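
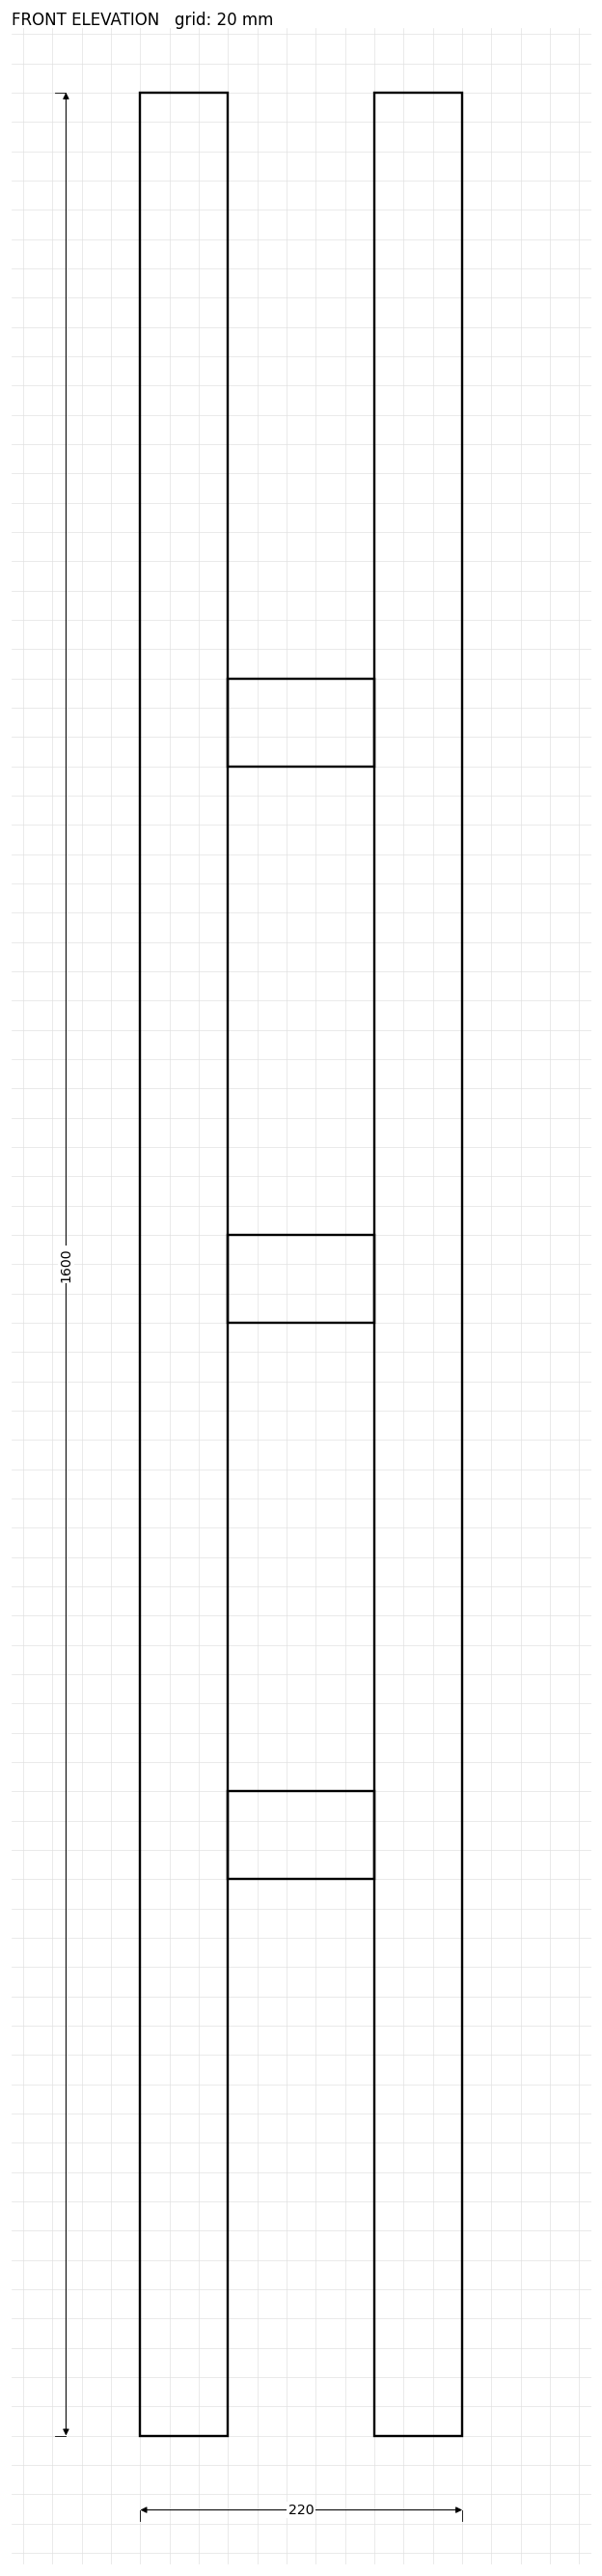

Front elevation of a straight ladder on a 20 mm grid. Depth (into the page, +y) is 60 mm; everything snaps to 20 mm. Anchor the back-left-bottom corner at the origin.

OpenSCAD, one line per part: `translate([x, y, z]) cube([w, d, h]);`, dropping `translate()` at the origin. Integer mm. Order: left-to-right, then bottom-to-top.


cube([60, 60, 1600]);
translate([60, 0, 380]) cube([100, 60, 60]);
translate([60, 0, 760]) cube([100, 60, 60]);
translate([60, 0, 1140]) cube([100, 60, 60]);
translate([160, 0, 0]) cube([60, 60, 1600]);


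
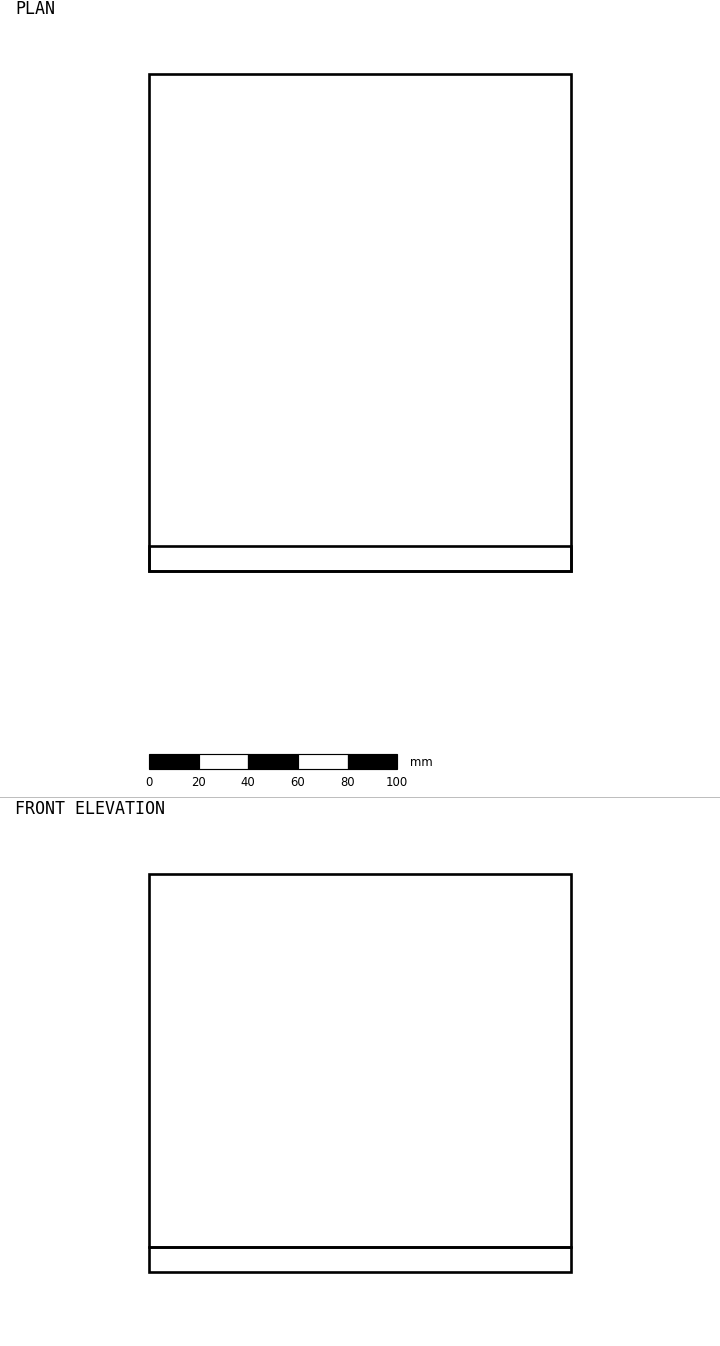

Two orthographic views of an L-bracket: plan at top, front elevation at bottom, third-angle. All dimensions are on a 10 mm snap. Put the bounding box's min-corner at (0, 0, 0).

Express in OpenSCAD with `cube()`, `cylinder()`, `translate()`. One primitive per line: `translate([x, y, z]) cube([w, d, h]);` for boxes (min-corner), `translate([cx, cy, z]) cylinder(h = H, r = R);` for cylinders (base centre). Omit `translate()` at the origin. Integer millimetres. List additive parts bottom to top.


cube([170, 200, 10]);
translate([0, 0, 10]) cube([170, 10, 150]);


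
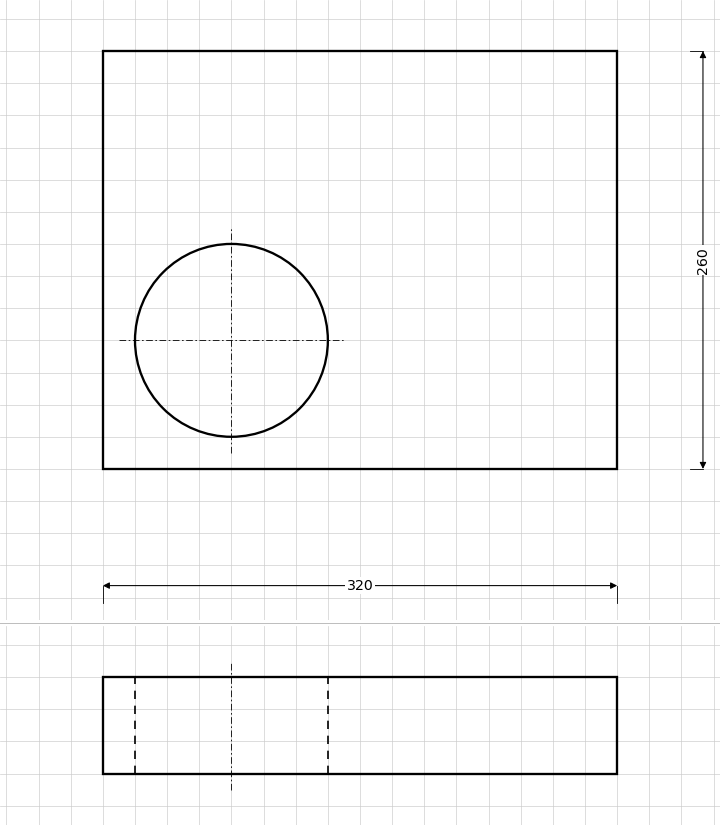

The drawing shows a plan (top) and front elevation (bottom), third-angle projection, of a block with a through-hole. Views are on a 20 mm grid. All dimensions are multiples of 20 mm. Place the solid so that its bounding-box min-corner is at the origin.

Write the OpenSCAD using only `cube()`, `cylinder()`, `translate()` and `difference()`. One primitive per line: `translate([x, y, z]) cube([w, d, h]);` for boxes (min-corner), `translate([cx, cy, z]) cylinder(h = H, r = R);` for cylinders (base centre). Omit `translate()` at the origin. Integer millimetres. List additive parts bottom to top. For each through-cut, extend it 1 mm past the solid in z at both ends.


difference() {
  cube([320, 260, 60]);
  translate([80, 80, -1]) cylinder(h = 62, r = 60);
}


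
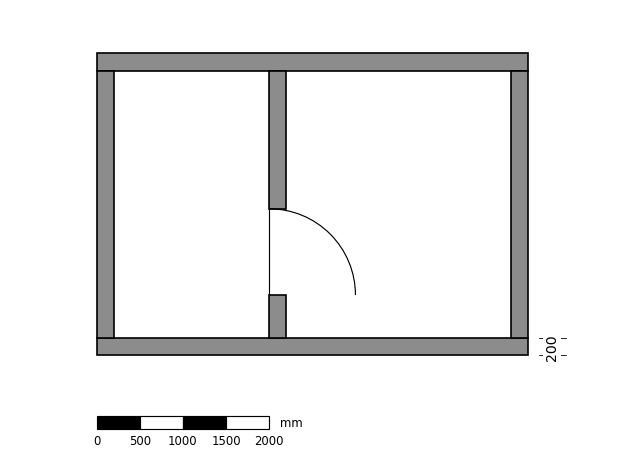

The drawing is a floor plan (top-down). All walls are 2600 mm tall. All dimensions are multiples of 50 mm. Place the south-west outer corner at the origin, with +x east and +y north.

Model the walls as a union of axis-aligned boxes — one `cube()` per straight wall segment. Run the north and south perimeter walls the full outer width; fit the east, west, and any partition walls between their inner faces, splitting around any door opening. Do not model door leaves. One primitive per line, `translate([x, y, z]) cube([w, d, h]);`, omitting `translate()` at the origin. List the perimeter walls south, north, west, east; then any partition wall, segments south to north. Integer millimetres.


cube([5000, 200, 2600]);
translate([0, 3300, 0]) cube([5000, 200, 2600]);
translate([0, 200, 0]) cube([200, 3100, 2600]);
translate([4800, 200, 0]) cube([200, 3100, 2600]);
translate([2000, 200, 0]) cube([200, 500, 2600]);
translate([2000, 1700, 0]) cube([200, 1600, 2600]);


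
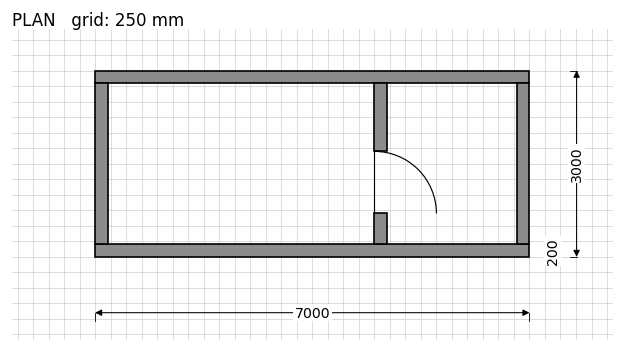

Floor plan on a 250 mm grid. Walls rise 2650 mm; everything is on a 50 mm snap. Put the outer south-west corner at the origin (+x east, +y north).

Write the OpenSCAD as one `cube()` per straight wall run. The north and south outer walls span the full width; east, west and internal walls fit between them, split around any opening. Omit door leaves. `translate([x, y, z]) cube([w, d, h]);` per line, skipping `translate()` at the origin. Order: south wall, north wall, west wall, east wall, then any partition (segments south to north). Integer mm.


cube([7000, 200, 2650]);
translate([0, 2800, 0]) cube([7000, 200, 2650]);
translate([0, 200, 0]) cube([200, 2600, 2650]);
translate([6800, 200, 0]) cube([200, 2600, 2650]);
translate([4500, 200, 0]) cube([200, 500, 2650]);
translate([4500, 1700, 0]) cube([200, 1100, 2650]);


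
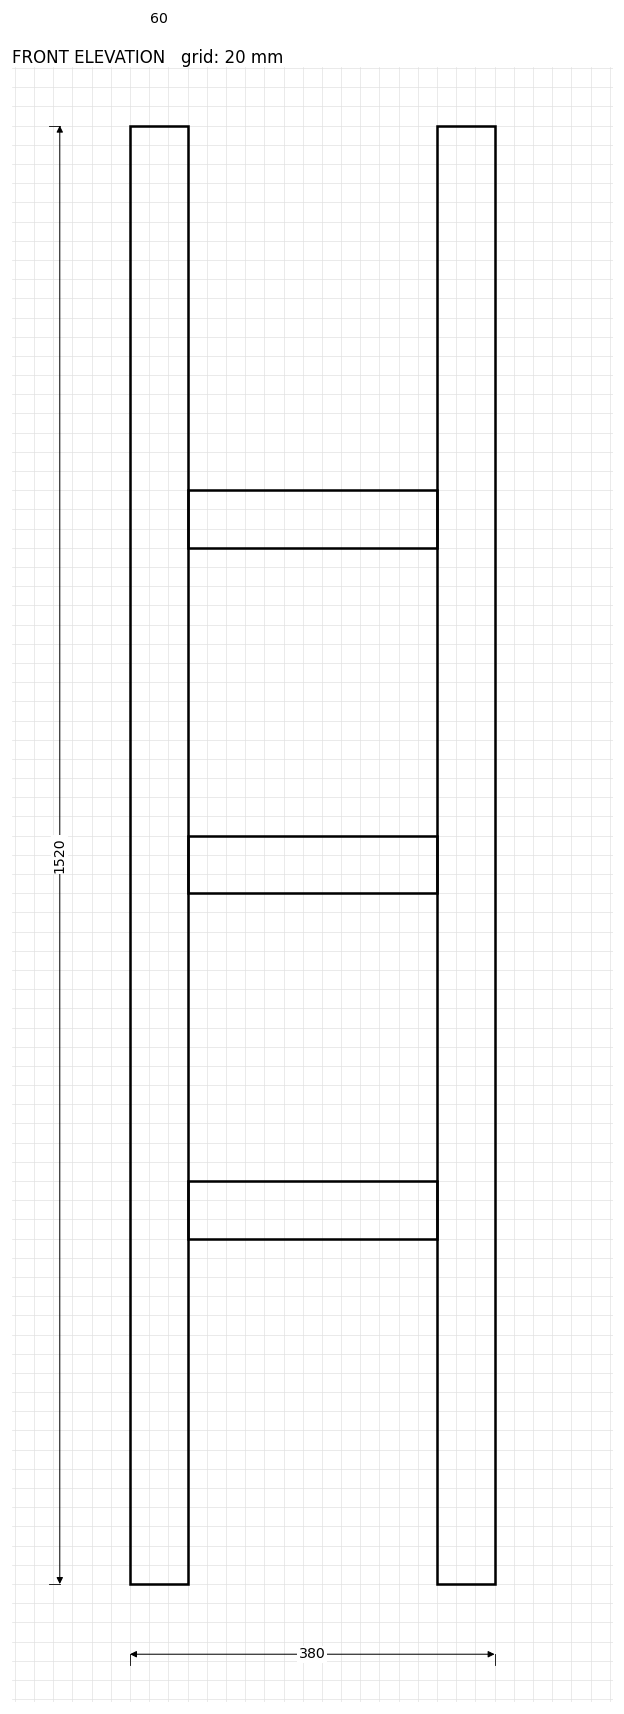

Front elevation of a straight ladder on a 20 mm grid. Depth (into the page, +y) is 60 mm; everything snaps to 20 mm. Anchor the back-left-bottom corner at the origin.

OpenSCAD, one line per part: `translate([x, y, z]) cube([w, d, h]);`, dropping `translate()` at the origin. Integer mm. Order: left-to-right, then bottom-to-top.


cube([60, 60, 1520]);
translate([60, 0, 360]) cube([260, 60, 60]);
translate([60, 0, 720]) cube([260, 60, 60]);
translate([60, 0, 1080]) cube([260, 60, 60]);
translate([320, 0, 0]) cube([60, 60, 1520]);


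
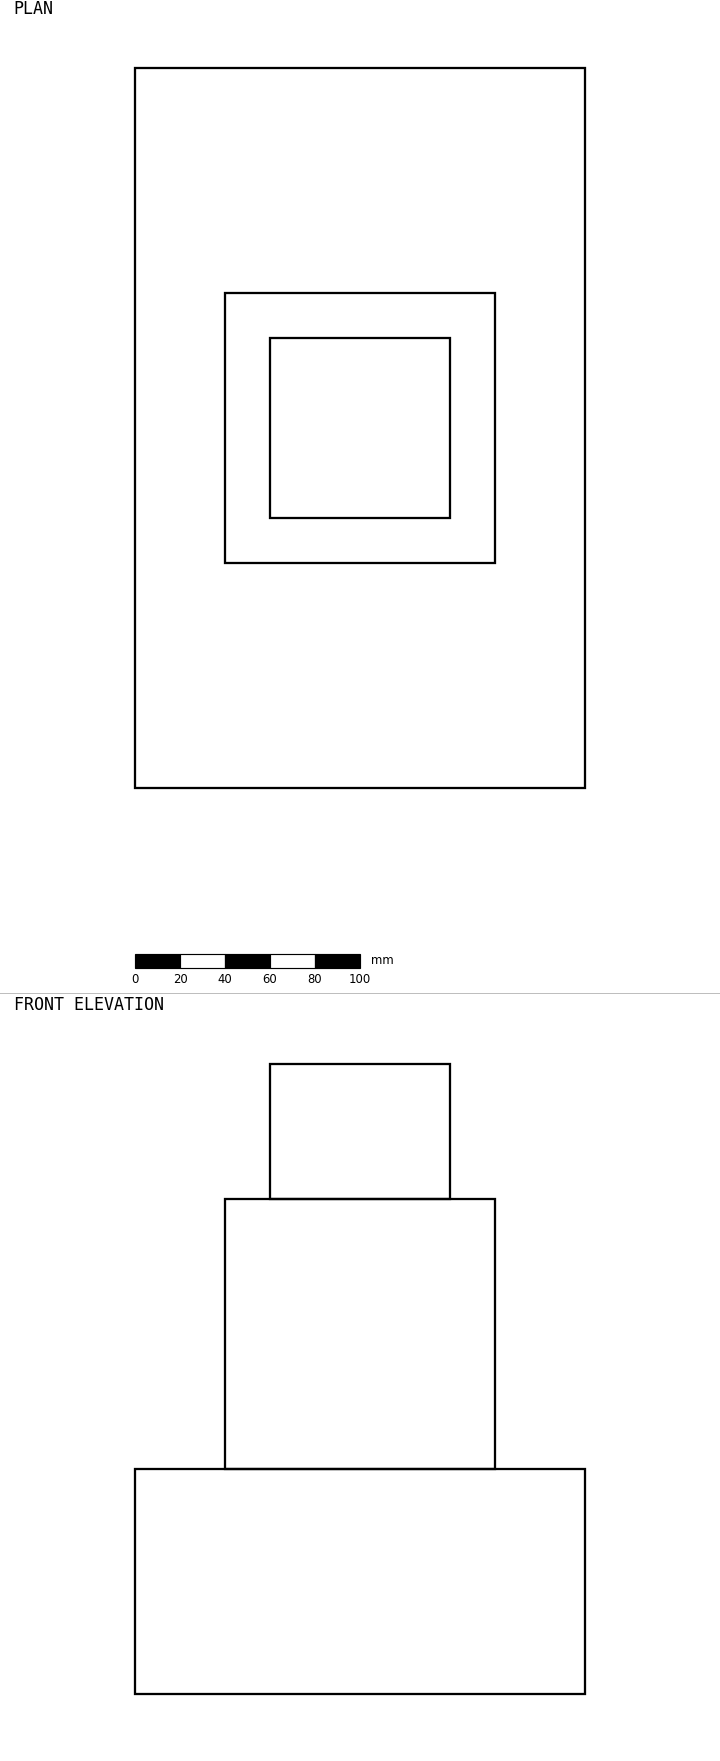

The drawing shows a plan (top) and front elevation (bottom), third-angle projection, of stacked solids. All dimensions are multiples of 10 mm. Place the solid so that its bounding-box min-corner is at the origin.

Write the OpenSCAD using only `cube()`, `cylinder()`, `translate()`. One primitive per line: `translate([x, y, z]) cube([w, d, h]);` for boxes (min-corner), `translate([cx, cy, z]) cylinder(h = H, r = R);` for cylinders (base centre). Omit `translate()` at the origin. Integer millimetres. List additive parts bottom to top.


cube([200, 320, 100]);
translate([40, 100, 100]) cube([120, 120, 120]);
translate([60, 120, 220]) cube([80, 80, 60]);


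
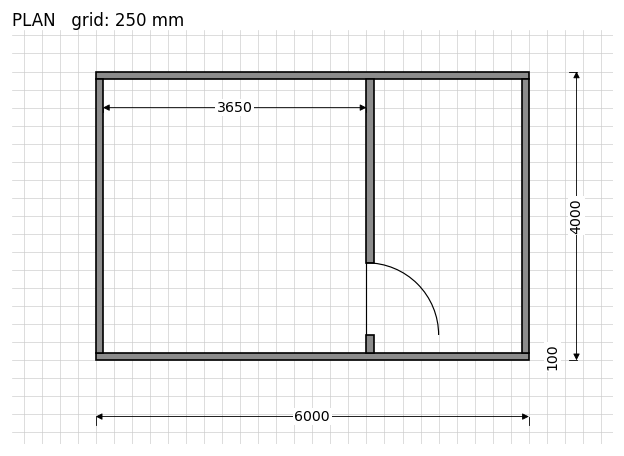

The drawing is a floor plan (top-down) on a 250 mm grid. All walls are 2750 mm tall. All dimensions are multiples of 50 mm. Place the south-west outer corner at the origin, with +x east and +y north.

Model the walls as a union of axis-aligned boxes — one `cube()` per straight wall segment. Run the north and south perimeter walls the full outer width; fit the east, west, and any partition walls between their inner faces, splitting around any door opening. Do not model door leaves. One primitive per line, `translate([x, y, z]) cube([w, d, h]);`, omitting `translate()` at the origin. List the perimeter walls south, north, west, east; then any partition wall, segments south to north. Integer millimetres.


cube([6000, 100, 2750]);
translate([0, 3900, 0]) cube([6000, 100, 2750]);
translate([0, 100, 0]) cube([100, 3800, 2750]);
translate([5900, 100, 0]) cube([100, 3800, 2750]);
translate([3750, 100, 0]) cube([100, 250, 2750]);
translate([3750, 1350, 0]) cube([100, 2550, 2750]);


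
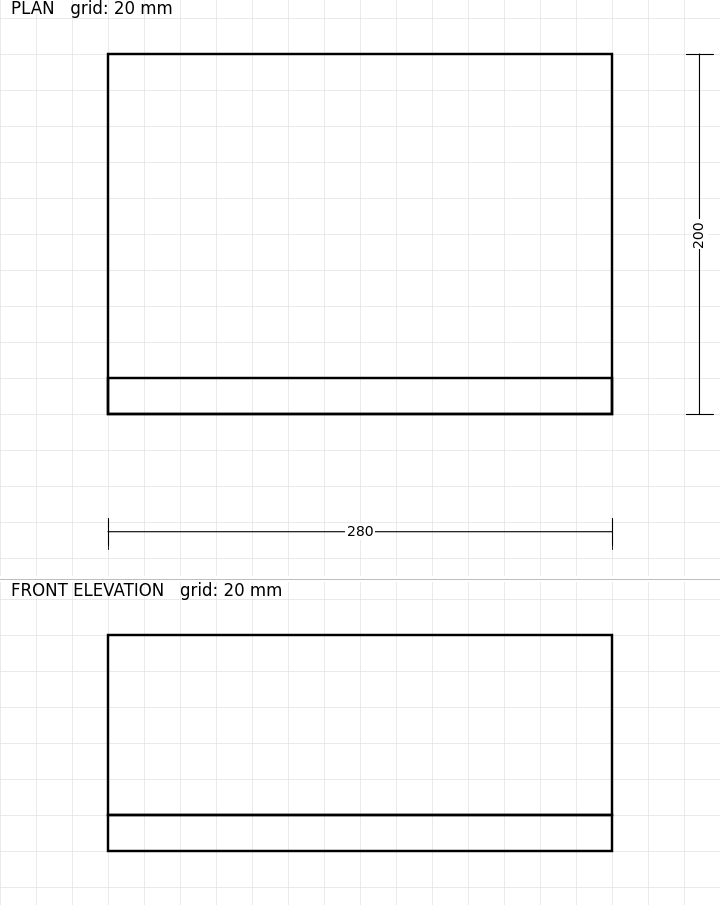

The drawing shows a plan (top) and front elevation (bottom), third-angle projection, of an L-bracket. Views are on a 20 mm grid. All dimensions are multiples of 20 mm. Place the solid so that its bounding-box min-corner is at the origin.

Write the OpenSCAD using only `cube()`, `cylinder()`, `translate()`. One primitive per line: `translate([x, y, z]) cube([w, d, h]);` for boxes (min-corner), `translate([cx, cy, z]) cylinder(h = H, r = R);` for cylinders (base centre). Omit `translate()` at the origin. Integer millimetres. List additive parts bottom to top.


cube([280, 200, 20]);
translate([0, 0, 20]) cube([280, 20, 100]);


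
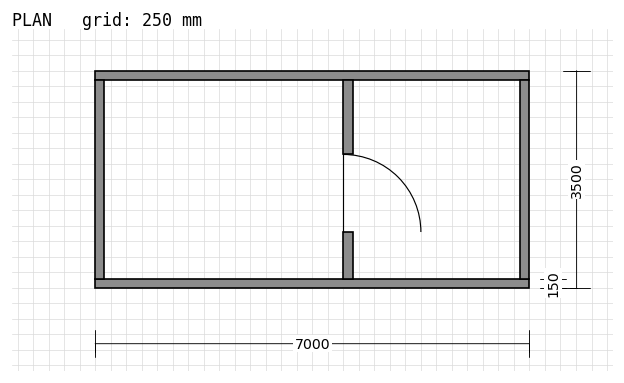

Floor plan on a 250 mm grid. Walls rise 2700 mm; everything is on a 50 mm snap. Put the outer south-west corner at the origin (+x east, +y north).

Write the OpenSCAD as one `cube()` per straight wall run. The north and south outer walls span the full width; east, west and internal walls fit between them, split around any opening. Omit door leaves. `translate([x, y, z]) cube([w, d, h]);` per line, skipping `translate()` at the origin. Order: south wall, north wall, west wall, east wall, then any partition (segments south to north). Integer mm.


cube([7000, 150, 2700]);
translate([0, 3350, 0]) cube([7000, 150, 2700]);
translate([0, 150, 0]) cube([150, 3200, 2700]);
translate([6850, 150, 0]) cube([150, 3200, 2700]);
translate([4000, 150, 0]) cube([150, 750, 2700]);
translate([4000, 2150, 0]) cube([150, 1200, 2700]);


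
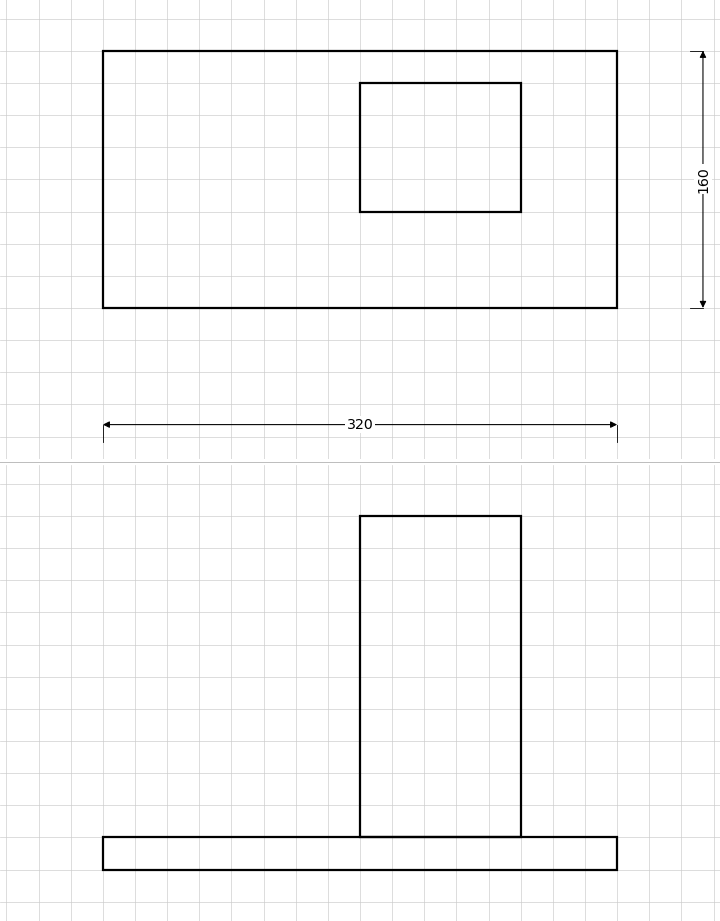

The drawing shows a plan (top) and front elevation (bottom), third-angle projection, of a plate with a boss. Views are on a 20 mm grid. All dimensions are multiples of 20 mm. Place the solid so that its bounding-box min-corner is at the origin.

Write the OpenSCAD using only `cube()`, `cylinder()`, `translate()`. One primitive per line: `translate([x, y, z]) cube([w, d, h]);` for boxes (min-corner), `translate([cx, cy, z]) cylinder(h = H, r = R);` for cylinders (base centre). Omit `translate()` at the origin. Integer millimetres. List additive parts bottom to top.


cube([320, 160, 20]);
translate([160, 60, 20]) cube([100, 80, 200]);


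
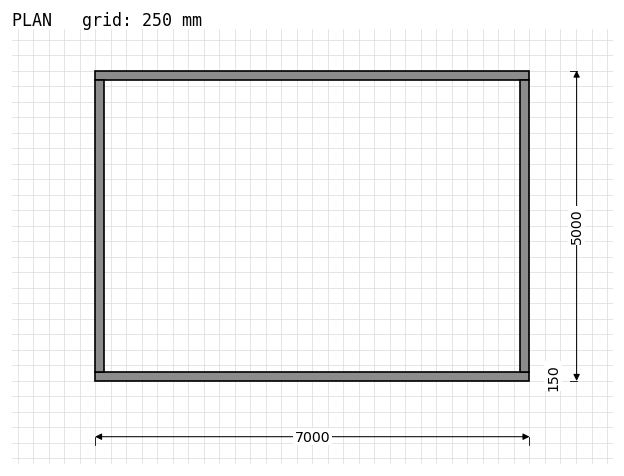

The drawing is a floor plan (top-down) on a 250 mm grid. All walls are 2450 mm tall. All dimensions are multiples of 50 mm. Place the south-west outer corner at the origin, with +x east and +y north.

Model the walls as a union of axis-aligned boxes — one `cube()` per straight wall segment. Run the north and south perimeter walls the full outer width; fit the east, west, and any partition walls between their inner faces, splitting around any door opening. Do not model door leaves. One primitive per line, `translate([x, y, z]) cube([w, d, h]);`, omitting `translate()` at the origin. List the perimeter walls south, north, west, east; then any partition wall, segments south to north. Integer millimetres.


cube([7000, 150, 2450]);
translate([0, 4850, 0]) cube([7000, 150, 2450]);
translate([0, 150, 0]) cube([150, 4700, 2450]);
translate([6850, 150, 0]) cube([150, 4700, 2450]);


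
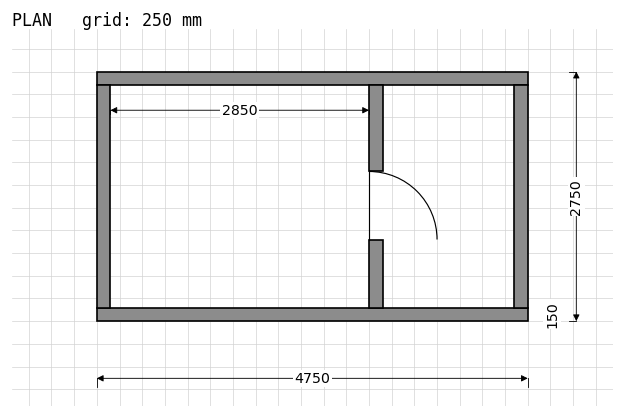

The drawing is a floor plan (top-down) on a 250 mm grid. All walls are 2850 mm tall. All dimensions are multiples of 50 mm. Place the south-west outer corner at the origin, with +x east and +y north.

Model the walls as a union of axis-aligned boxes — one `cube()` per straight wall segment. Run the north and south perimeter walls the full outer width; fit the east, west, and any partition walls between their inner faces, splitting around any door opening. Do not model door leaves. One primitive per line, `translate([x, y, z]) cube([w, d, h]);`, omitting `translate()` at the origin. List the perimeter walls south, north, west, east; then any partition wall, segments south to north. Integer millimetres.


cube([4750, 150, 2850]);
translate([0, 2600, 0]) cube([4750, 150, 2850]);
translate([0, 150, 0]) cube([150, 2450, 2850]);
translate([4600, 150, 0]) cube([150, 2450, 2850]);
translate([3000, 150, 0]) cube([150, 750, 2850]);
translate([3000, 1650, 0]) cube([150, 950, 2850]);


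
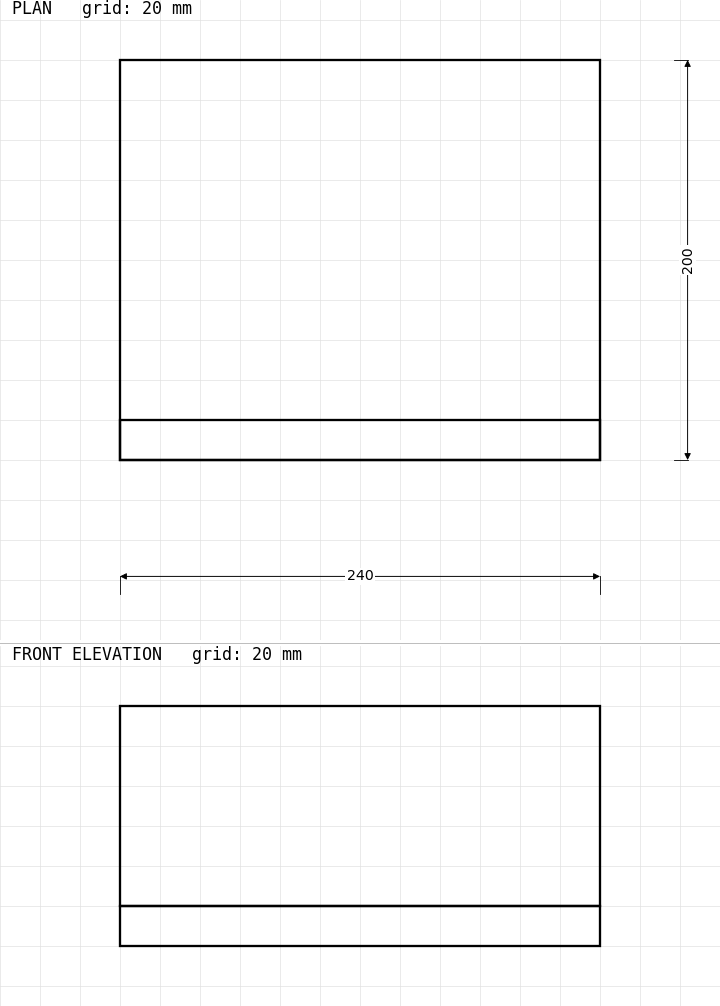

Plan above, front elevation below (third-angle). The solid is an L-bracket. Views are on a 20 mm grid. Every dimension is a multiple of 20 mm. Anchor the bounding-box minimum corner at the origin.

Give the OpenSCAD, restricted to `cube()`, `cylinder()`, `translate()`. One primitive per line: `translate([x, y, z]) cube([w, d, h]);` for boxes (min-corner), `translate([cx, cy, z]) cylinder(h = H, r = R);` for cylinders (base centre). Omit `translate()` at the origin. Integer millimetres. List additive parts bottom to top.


cube([240, 200, 20]);
translate([0, 0, 20]) cube([240, 20, 100]);


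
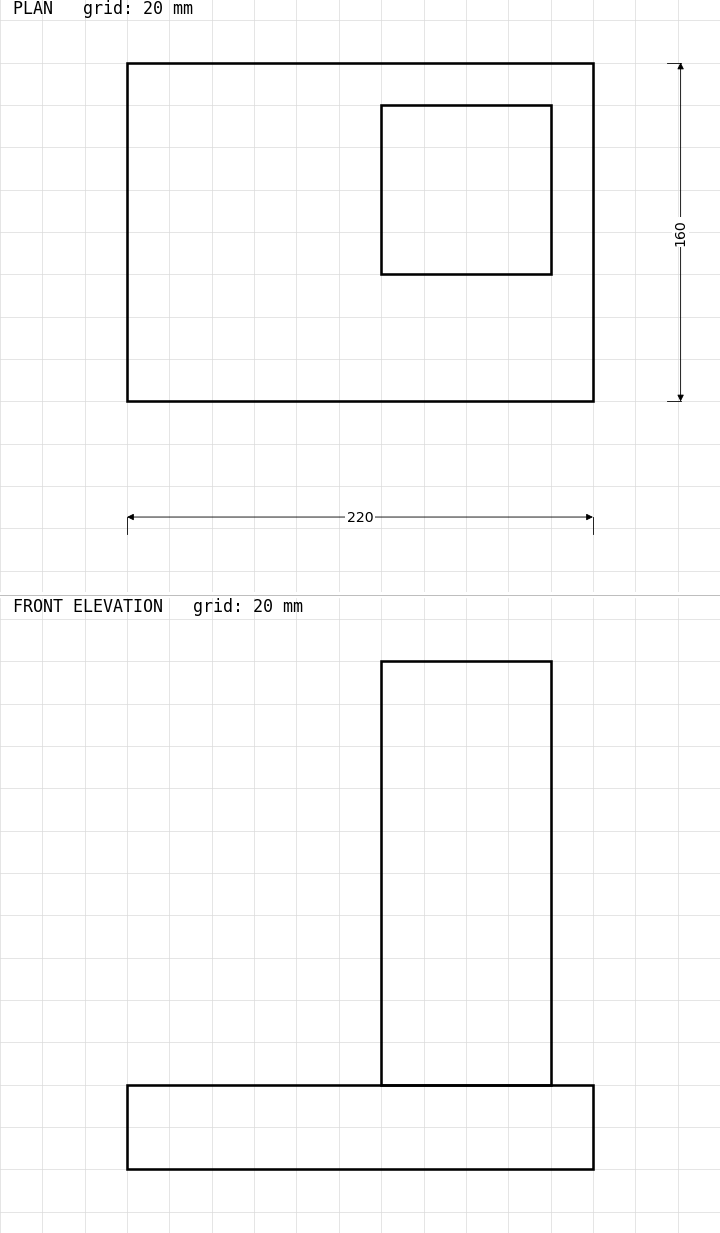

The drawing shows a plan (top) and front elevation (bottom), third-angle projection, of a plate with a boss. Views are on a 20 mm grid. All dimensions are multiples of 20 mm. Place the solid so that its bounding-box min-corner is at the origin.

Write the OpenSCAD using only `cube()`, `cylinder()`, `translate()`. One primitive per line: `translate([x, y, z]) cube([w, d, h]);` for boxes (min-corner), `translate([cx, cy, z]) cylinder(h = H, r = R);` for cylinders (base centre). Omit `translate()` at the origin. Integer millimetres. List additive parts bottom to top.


cube([220, 160, 40]);
translate([120, 60, 40]) cube([80, 80, 200]);


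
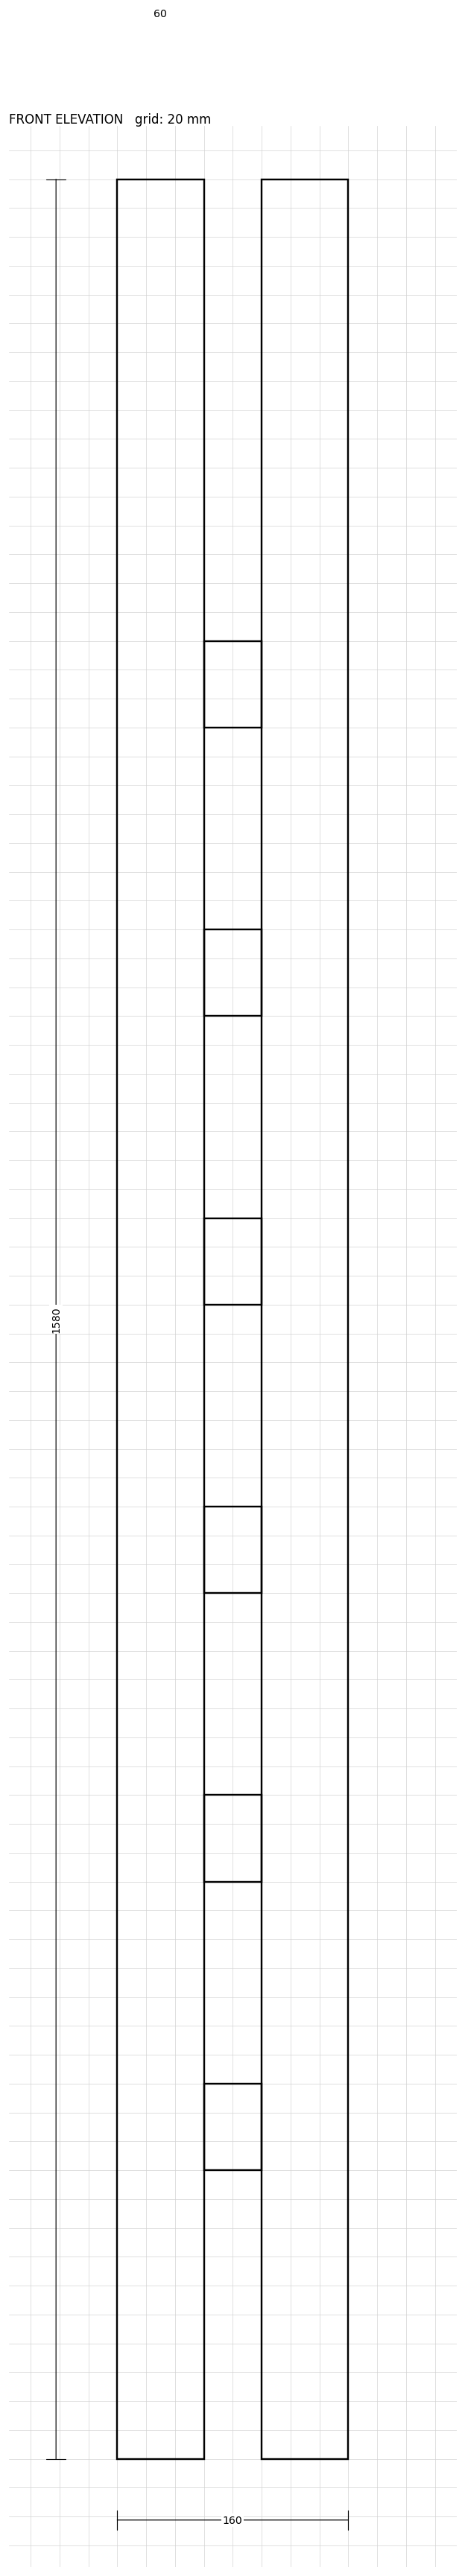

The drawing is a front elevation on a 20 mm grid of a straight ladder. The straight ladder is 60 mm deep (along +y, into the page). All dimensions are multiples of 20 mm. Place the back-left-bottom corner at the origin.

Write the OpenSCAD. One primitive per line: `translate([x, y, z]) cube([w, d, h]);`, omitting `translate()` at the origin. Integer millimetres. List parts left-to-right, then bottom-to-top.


cube([60, 60, 1580]);
translate([60, 0, 200]) cube([40, 60, 60]);
translate([60, 0, 400]) cube([40, 60, 60]);
translate([60, 0, 600]) cube([40, 60, 60]);
translate([60, 0, 800]) cube([40, 60, 60]);
translate([60, 0, 1000]) cube([40, 60, 60]);
translate([60, 0, 1200]) cube([40, 60, 60]);
translate([100, 0, 0]) cube([60, 60, 1580]);


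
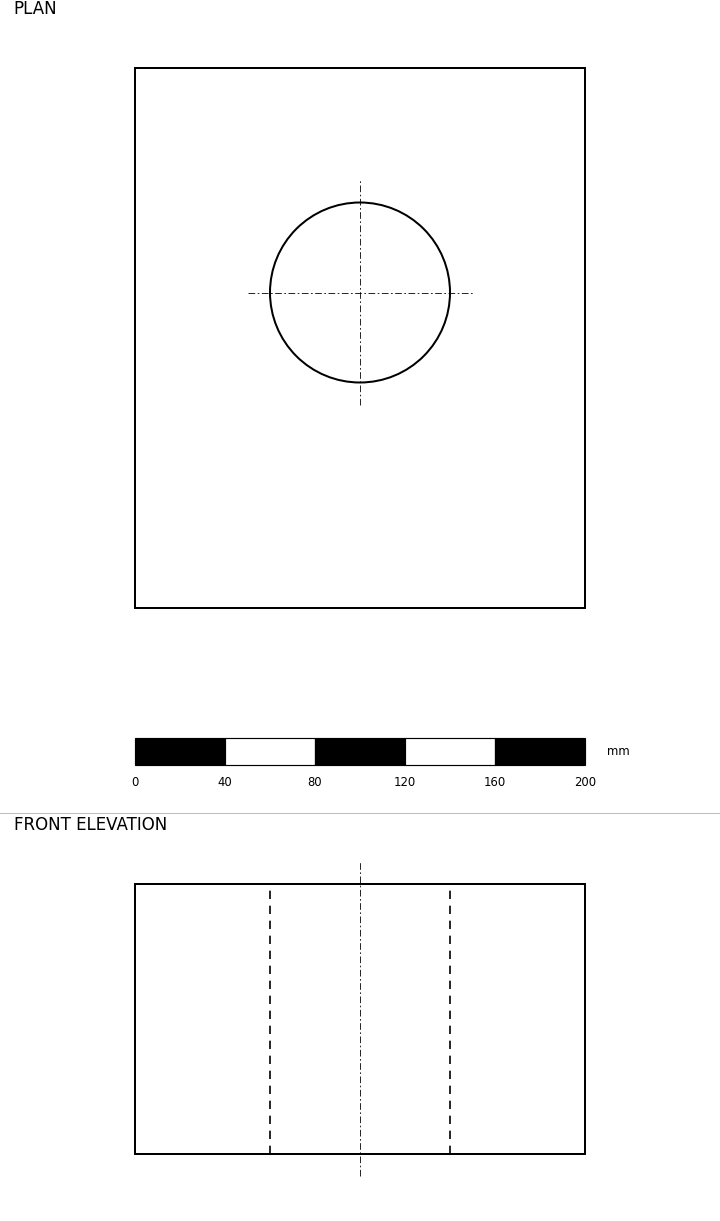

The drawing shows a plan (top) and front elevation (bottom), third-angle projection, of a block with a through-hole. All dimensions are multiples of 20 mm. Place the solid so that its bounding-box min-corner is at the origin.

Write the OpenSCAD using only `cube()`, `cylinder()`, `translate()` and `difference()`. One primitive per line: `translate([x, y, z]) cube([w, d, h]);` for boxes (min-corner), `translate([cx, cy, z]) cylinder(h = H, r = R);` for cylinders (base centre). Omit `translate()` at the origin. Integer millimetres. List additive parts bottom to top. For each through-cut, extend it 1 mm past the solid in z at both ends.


difference() {
  cube([200, 240, 120]);
  translate([100, 140, -1]) cylinder(h = 122, r = 40);
}


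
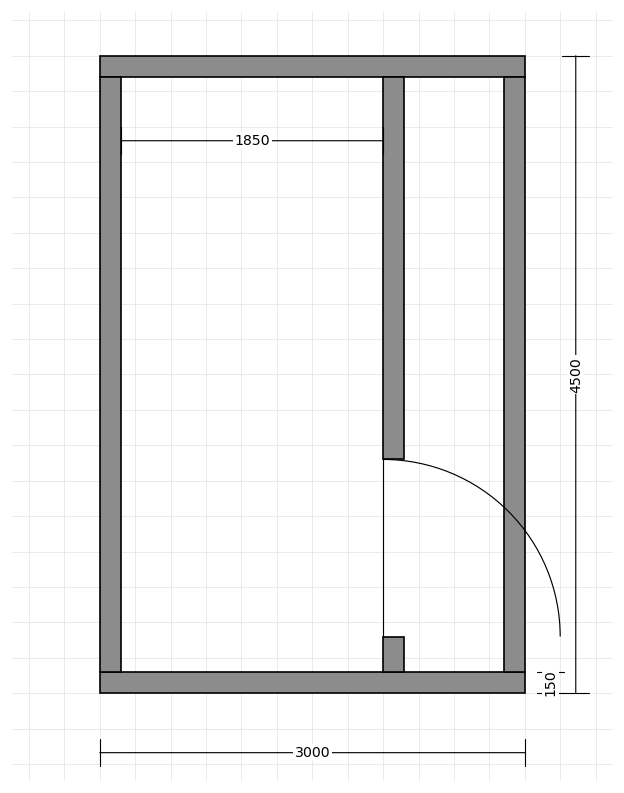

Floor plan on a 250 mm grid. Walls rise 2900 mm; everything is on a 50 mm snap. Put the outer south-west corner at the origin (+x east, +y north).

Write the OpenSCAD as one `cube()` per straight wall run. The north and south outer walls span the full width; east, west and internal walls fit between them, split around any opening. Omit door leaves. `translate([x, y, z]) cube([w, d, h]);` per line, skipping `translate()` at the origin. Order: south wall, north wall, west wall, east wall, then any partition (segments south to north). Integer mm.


cube([3000, 150, 2900]);
translate([0, 4350, 0]) cube([3000, 150, 2900]);
translate([0, 150, 0]) cube([150, 4200, 2900]);
translate([2850, 150, 0]) cube([150, 4200, 2900]);
translate([2000, 150, 0]) cube([150, 250, 2900]);
translate([2000, 1650, 0]) cube([150, 2700, 2900]);


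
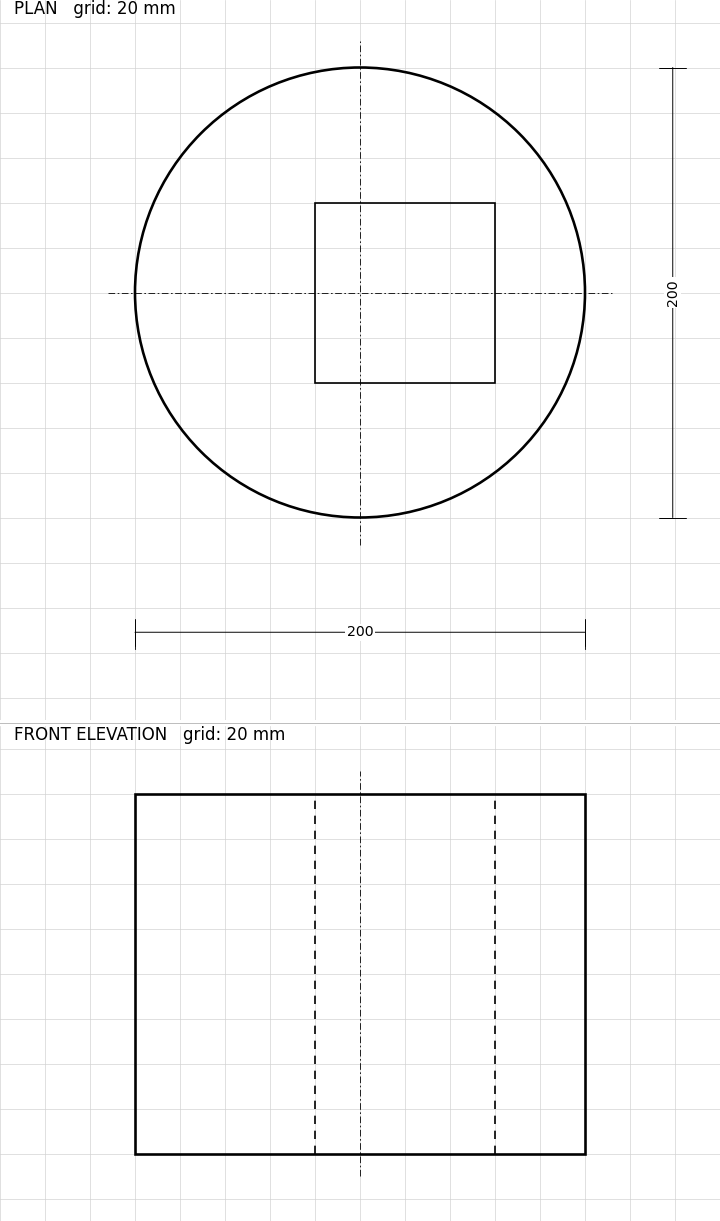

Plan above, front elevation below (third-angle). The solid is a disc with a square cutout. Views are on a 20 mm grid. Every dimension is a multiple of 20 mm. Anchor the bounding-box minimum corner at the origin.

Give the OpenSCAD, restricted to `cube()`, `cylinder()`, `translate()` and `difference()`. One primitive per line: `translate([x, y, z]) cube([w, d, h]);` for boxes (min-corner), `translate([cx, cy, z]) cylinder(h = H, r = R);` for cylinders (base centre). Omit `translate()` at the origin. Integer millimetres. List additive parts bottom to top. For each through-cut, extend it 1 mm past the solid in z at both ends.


difference() {
  translate([100, 100, 0]) cylinder(h = 160, r = 100);
  translate([80, 60, -1]) cube([80, 80, 162]);
}


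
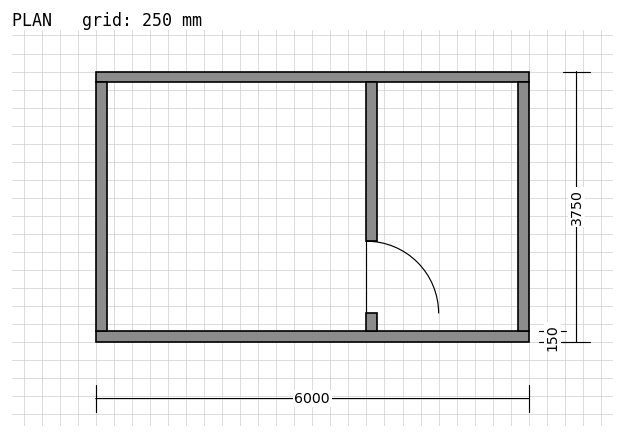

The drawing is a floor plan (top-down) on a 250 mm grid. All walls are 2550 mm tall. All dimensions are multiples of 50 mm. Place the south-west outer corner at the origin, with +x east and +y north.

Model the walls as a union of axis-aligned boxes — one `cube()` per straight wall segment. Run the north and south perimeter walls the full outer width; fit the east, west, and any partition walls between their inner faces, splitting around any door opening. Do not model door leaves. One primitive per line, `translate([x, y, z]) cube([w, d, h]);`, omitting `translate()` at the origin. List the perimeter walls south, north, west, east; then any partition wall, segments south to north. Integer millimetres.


cube([6000, 150, 2550]);
translate([0, 3600, 0]) cube([6000, 150, 2550]);
translate([0, 150, 0]) cube([150, 3450, 2550]);
translate([5850, 150, 0]) cube([150, 3450, 2550]);
translate([3750, 150, 0]) cube([150, 250, 2550]);
translate([3750, 1400, 0]) cube([150, 2200, 2550]);


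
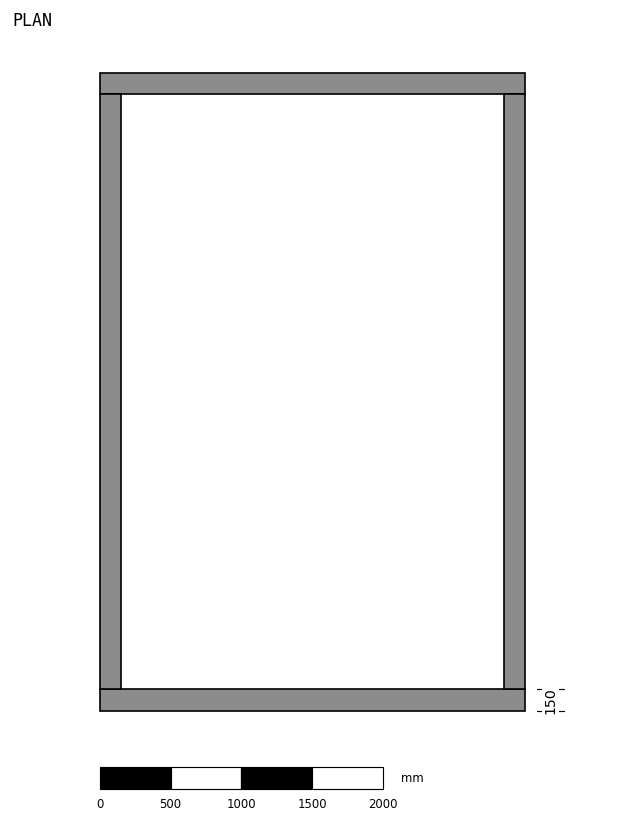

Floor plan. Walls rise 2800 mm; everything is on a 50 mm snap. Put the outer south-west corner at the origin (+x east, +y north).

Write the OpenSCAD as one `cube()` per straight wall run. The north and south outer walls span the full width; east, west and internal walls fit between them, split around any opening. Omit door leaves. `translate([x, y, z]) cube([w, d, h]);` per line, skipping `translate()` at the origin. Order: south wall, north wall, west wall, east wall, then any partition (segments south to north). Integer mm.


cube([3000, 150, 2800]);
translate([0, 4350, 0]) cube([3000, 150, 2800]);
translate([0, 150, 0]) cube([150, 4200, 2800]);
translate([2850, 150, 0]) cube([150, 4200, 2800]);


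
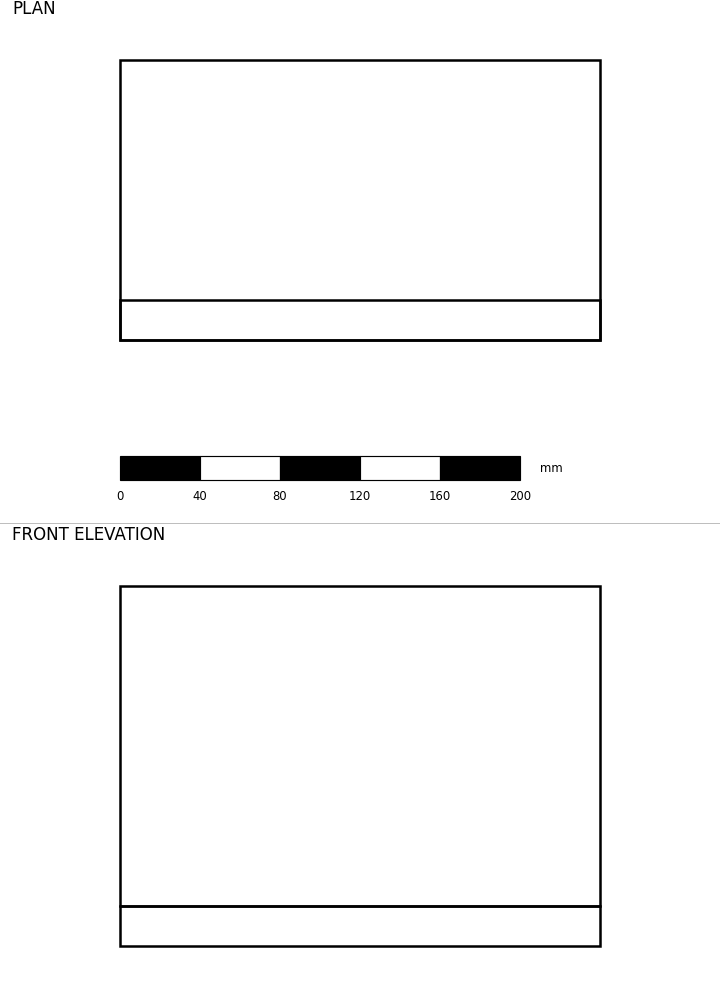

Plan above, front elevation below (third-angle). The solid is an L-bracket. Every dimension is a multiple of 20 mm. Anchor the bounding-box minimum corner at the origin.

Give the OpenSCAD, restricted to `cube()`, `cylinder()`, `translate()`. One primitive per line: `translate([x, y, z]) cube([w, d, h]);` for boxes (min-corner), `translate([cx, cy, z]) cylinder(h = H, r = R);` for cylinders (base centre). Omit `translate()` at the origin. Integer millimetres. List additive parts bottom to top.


cube([240, 140, 20]);
translate([0, 0, 20]) cube([240, 20, 160]);


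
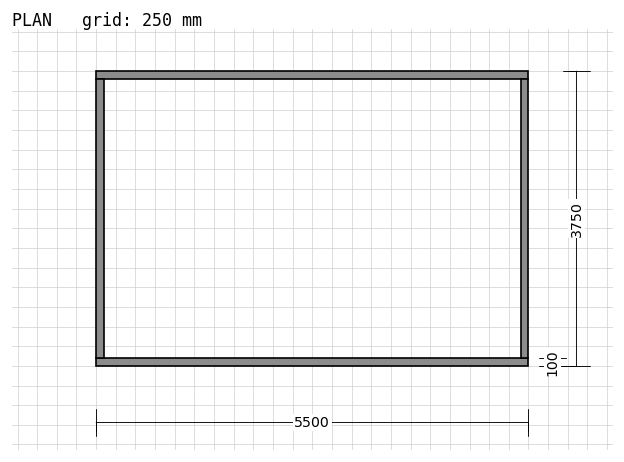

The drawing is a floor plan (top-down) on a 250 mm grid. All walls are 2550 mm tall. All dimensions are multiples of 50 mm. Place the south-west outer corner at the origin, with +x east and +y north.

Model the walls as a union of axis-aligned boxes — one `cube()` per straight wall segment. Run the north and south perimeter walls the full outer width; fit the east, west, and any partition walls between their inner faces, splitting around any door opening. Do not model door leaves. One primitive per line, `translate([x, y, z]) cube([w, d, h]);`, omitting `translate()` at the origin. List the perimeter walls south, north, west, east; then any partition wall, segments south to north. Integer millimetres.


cube([5500, 100, 2550]);
translate([0, 3650, 0]) cube([5500, 100, 2550]);
translate([0, 100, 0]) cube([100, 3550, 2550]);
translate([5400, 100, 0]) cube([100, 3550, 2550]);


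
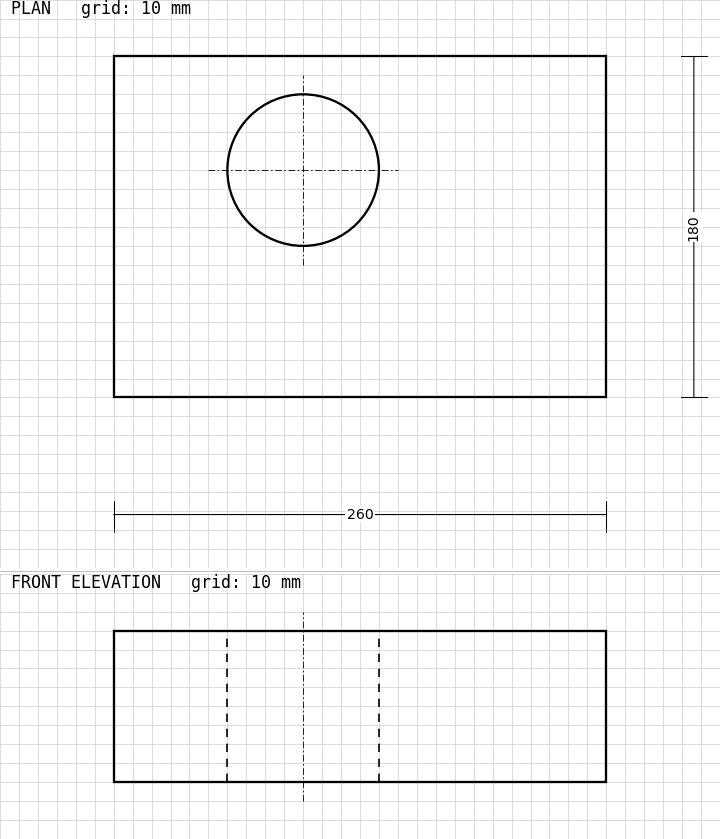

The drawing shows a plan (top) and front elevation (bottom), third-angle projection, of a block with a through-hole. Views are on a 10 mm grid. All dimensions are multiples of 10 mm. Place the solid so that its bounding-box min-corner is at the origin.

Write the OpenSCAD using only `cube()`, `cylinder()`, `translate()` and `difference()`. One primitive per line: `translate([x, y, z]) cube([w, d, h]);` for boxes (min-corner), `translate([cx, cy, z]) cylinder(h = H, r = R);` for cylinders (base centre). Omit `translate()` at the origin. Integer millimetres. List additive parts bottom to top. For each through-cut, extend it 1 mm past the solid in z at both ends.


difference() {
  cube([260, 180, 80]);
  translate([100, 120, -1]) cylinder(h = 82, r = 40);
}


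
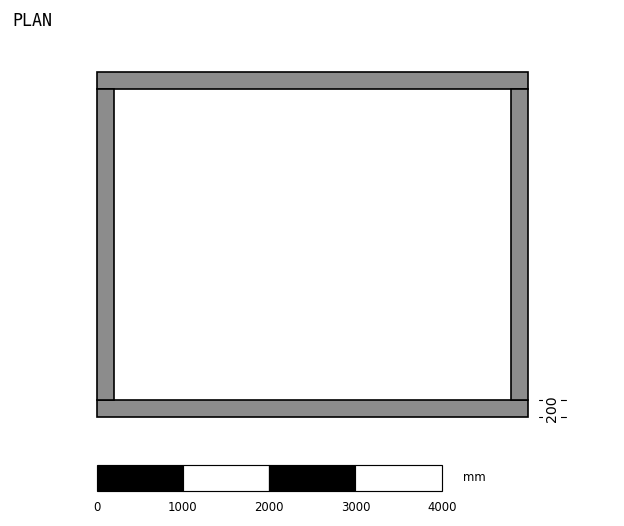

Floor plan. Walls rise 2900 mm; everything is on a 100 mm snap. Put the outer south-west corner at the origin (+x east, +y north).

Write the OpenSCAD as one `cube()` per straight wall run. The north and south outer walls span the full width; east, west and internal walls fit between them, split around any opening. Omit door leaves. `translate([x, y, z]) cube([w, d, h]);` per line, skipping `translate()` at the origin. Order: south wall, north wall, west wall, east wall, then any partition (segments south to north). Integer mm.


cube([5000, 200, 2900]);
translate([0, 3800, 0]) cube([5000, 200, 2900]);
translate([0, 200, 0]) cube([200, 3600, 2900]);
translate([4800, 200, 0]) cube([200, 3600, 2900]);


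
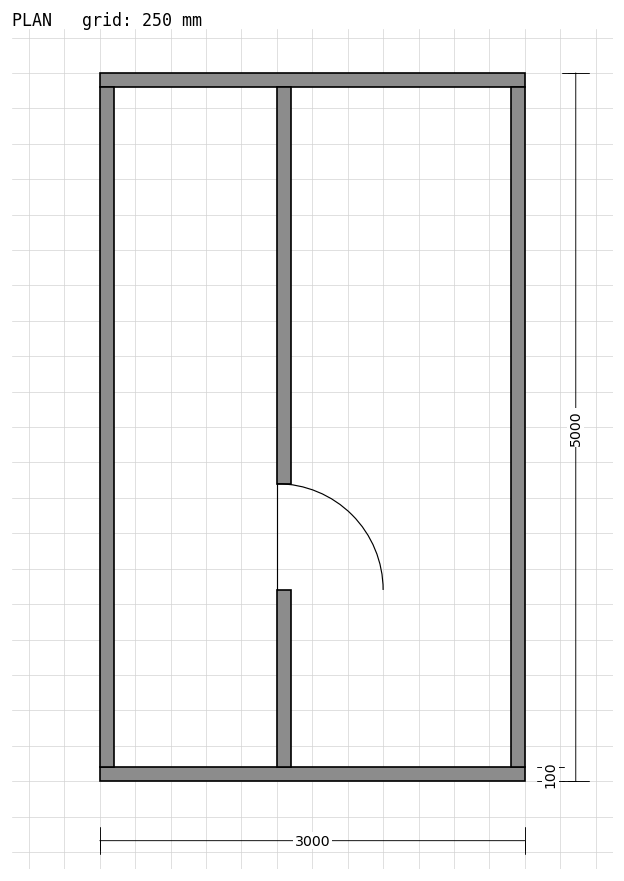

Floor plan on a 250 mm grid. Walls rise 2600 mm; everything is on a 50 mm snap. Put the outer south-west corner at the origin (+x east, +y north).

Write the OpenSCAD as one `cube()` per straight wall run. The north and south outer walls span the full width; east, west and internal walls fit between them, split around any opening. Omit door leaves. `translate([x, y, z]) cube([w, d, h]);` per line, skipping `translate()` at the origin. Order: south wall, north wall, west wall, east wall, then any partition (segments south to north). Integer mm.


cube([3000, 100, 2600]);
translate([0, 4900, 0]) cube([3000, 100, 2600]);
translate([0, 100, 0]) cube([100, 4800, 2600]);
translate([2900, 100, 0]) cube([100, 4800, 2600]);
translate([1250, 100, 0]) cube([100, 1250, 2600]);
translate([1250, 2100, 0]) cube([100, 2800, 2600]);


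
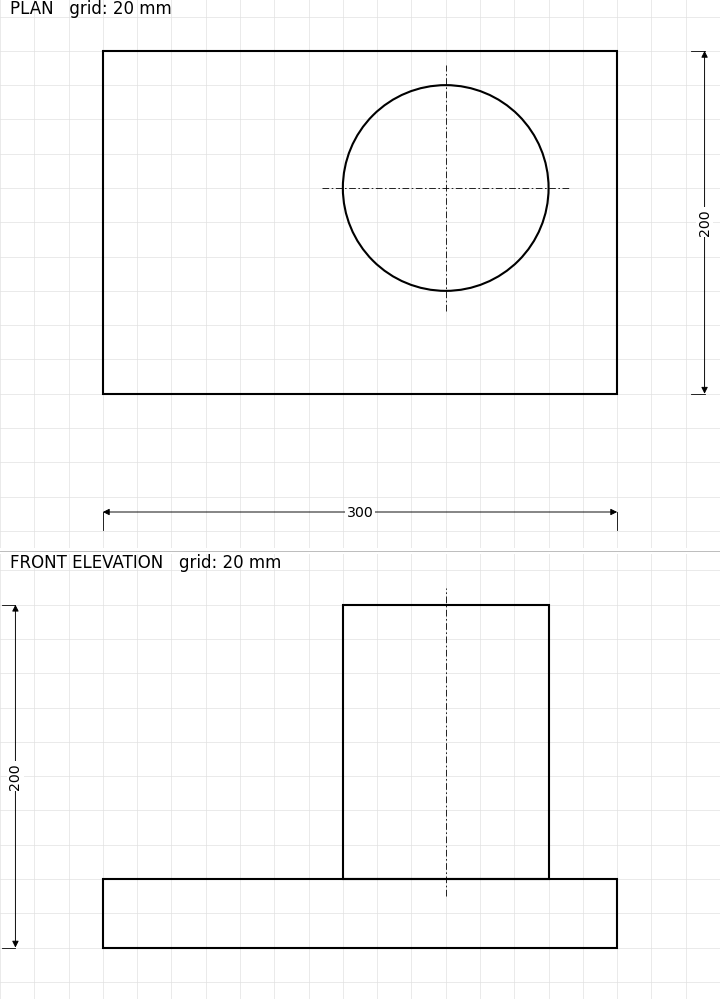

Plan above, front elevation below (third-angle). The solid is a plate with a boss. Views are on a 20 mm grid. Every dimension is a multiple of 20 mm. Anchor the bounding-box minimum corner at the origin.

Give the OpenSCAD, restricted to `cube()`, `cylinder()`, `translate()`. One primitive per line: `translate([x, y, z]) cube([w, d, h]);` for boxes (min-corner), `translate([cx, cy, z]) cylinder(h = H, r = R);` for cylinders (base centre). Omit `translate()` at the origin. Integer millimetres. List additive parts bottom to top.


cube([300, 200, 40]);
translate([200, 120, 40]) cylinder(h = 160, r = 60);


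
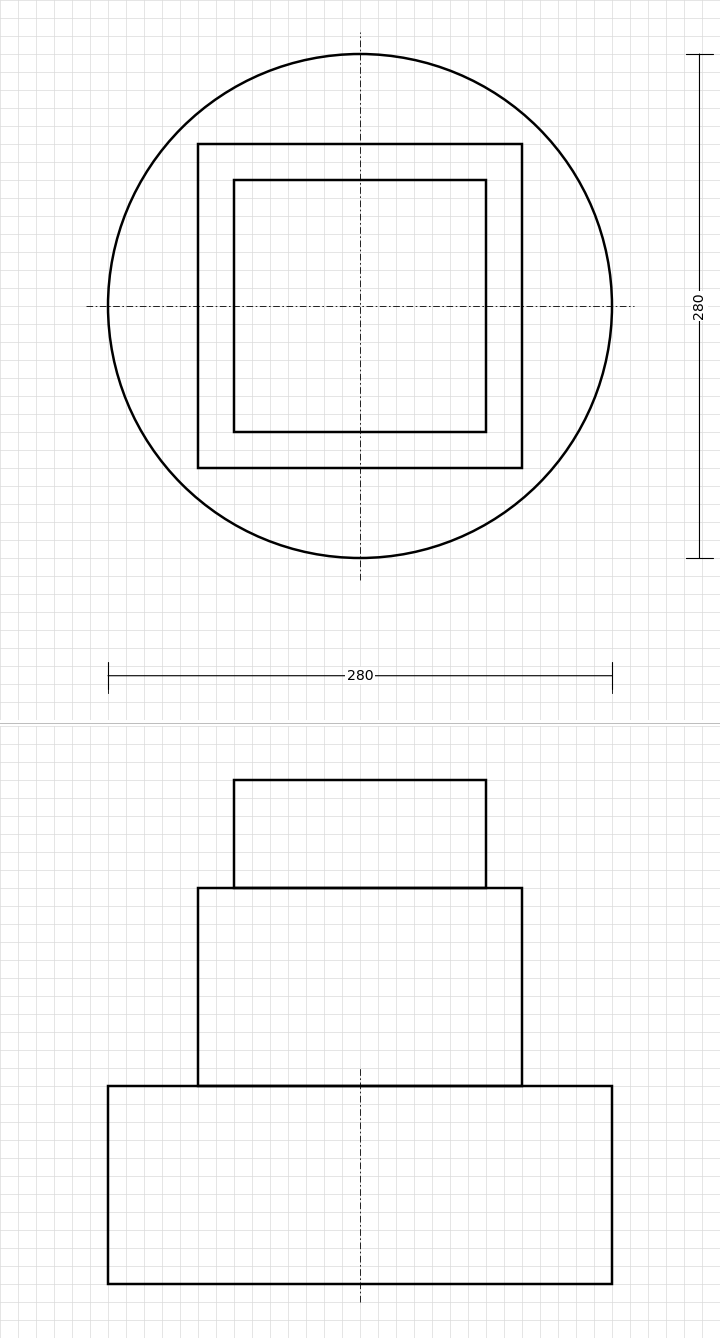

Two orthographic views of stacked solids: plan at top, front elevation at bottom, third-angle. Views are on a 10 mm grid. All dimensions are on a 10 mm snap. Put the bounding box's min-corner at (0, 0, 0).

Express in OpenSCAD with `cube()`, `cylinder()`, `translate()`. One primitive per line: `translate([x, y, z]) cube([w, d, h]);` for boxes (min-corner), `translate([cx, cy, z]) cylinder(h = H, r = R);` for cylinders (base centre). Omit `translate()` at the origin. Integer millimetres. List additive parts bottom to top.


translate([140, 140, 0]) cylinder(h = 110, r = 140);
translate([50, 50, 110]) cube([180, 180, 110]);
translate([70, 70, 220]) cube([140, 140, 60]);


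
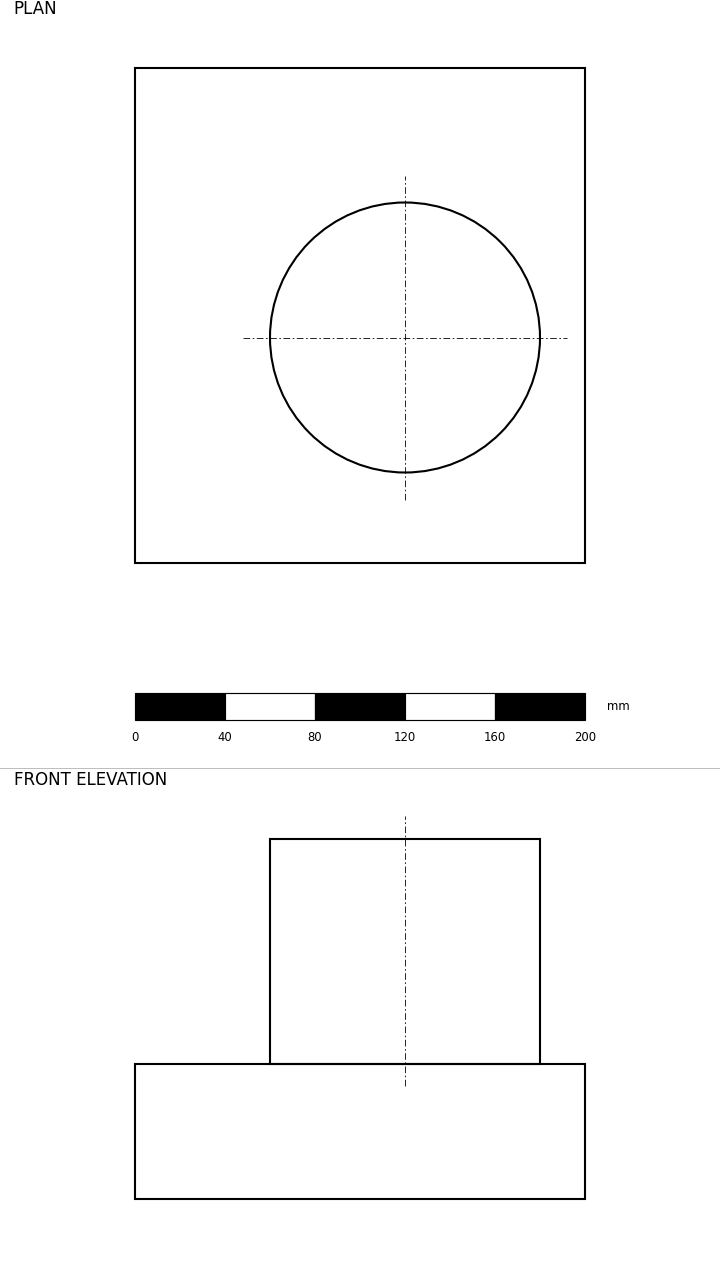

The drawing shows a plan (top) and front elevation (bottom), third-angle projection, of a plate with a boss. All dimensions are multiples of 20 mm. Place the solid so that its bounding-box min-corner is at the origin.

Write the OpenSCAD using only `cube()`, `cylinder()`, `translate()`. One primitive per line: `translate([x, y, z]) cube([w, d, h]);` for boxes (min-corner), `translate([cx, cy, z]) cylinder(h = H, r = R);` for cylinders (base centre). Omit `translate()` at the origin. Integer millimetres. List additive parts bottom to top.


cube([200, 220, 60]);
translate([120, 100, 60]) cylinder(h = 100, r = 60);


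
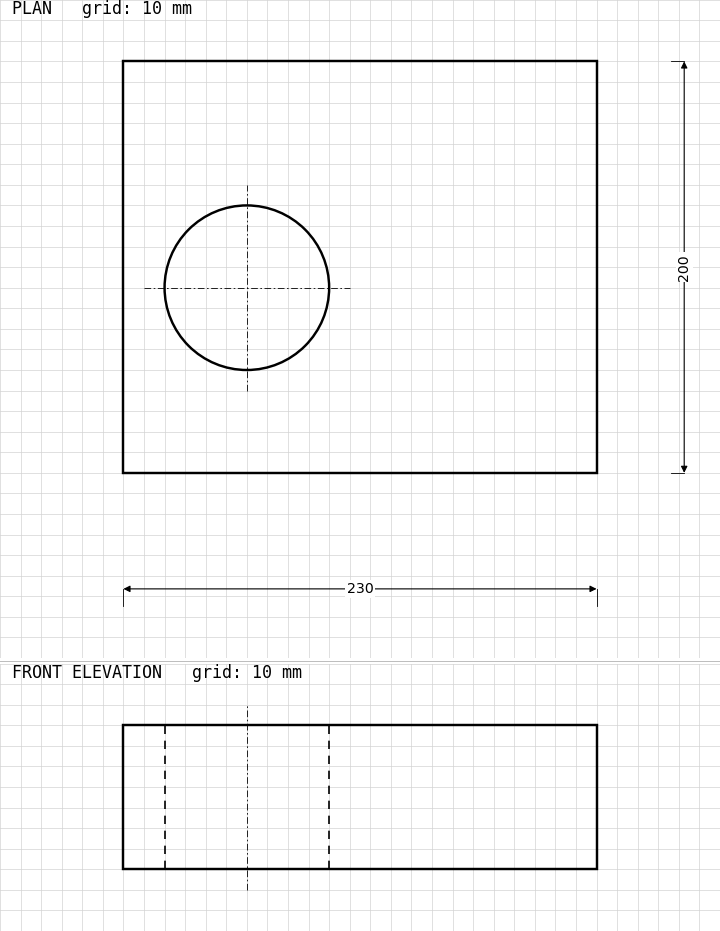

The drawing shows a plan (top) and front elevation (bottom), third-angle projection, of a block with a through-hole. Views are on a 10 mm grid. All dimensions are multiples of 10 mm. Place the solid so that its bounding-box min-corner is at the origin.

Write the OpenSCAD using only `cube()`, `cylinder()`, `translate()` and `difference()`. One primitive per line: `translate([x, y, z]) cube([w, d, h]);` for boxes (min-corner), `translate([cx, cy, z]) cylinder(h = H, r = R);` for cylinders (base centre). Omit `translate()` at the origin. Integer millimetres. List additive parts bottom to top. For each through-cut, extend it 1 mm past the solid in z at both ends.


difference() {
  cube([230, 200, 70]);
  translate([60, 90, -1]) cylinder(h = 72, r = 40);
}


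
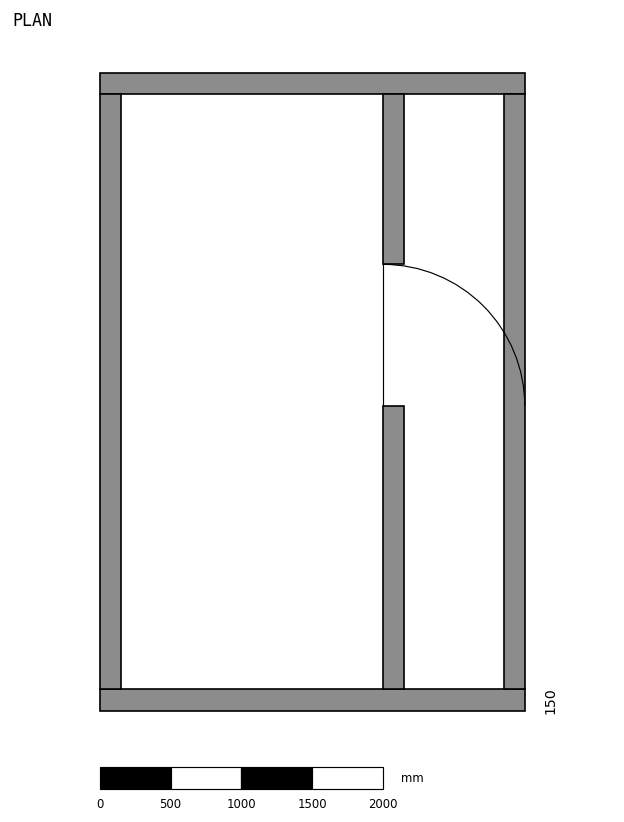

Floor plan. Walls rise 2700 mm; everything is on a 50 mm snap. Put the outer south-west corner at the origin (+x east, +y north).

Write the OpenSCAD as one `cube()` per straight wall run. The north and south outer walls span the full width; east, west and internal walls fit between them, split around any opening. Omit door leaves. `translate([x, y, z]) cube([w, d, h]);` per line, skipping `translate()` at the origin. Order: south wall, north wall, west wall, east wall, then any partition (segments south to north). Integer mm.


cube([3000, 150, 2700]);
translate([0, 4350, 0]) cube([3000, 150, 2700]);
translate([0, 150, 0]) cube([150, 4200, 2700]);
translate([2850, 150, 0]) cube([150, 4200, 2700]);
translate([2000, 150, 0]) cube([150, 2000, 2700]);
translate([2000, 3150, 0]) cube([150, 1200, 2700]);


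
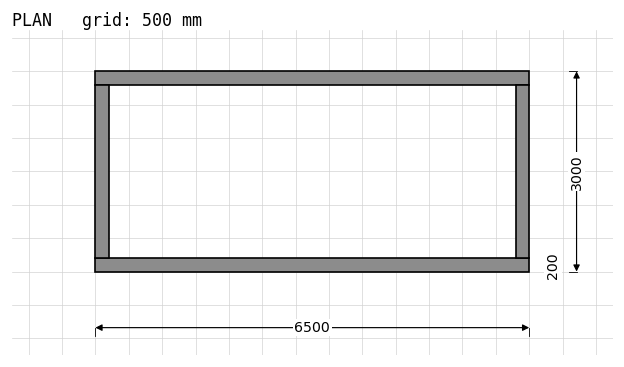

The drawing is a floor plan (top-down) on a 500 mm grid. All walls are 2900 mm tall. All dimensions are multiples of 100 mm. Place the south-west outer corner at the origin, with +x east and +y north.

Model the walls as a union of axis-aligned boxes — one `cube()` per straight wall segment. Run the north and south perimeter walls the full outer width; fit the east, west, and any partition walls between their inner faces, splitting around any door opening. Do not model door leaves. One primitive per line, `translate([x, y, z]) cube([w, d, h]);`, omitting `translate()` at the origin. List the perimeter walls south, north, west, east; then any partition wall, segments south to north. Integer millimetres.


cube([6500, 200, 2900]);
translate([0, 2800, 0]) cube([6500, 200, 2900]);
translate([0, 200, 0]) cube([200, 2600, 2900]);
translate([6300, 200, 0]) cube([200, 2600, 2900]);


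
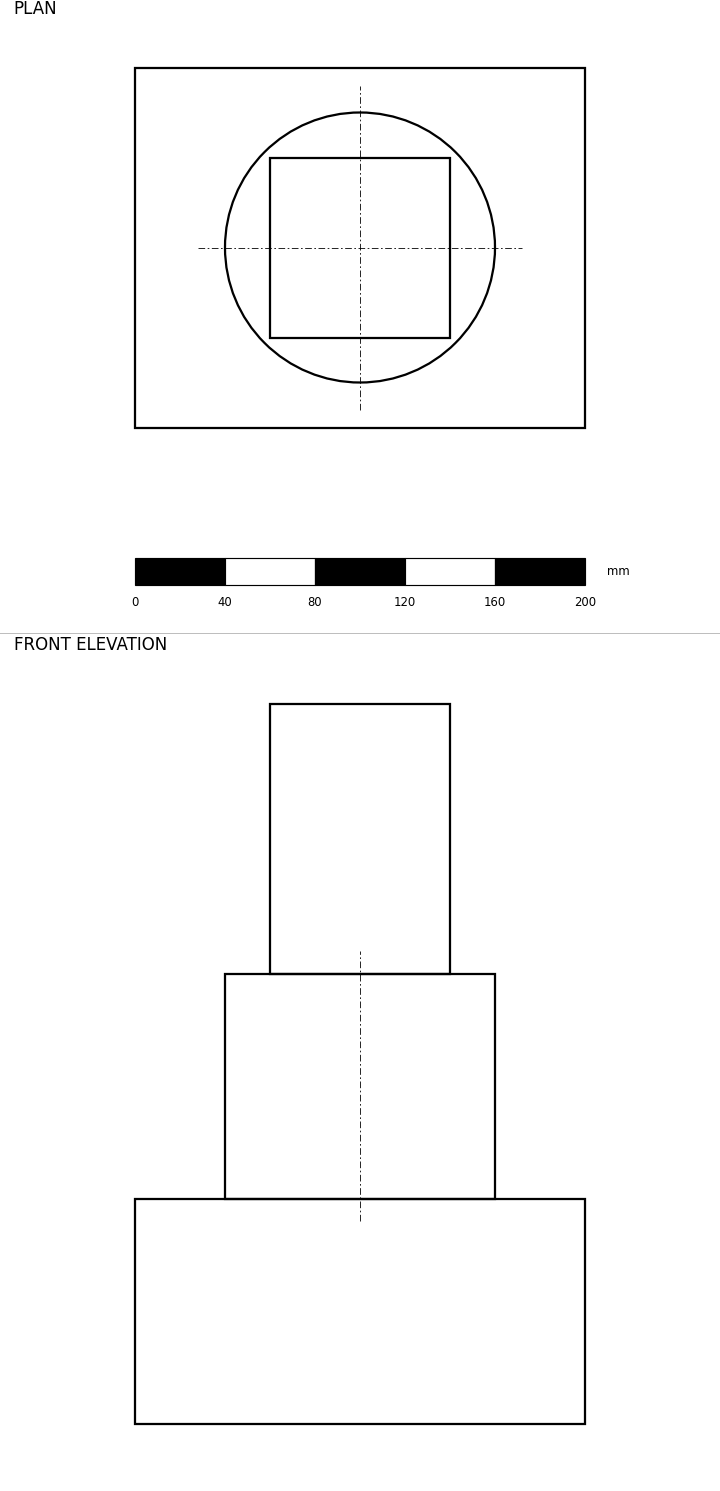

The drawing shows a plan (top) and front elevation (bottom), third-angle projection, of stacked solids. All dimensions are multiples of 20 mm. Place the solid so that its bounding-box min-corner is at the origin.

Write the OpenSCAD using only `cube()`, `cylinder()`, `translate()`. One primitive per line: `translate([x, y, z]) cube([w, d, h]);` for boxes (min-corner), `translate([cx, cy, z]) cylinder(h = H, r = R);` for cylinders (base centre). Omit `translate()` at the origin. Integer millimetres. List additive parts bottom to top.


cube([200, 160, 100]);
translate([100, 80, 100]) cylinder(h = 100, r = 60);
translate([60, 40, 200]) cube([80, 80, 120]);


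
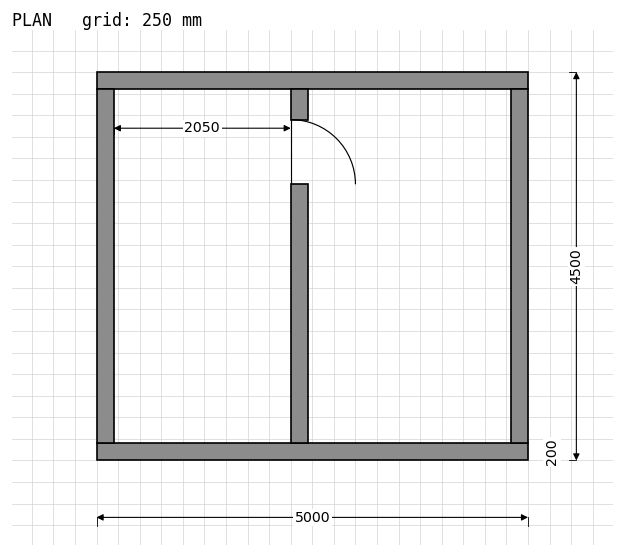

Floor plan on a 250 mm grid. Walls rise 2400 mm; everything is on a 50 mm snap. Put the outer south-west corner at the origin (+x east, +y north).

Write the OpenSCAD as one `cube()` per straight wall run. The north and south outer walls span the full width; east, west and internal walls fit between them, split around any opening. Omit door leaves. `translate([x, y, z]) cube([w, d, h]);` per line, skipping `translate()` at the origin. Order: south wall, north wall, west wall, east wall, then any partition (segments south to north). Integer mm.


cube([5000, 200, 2400]);
translate([0, 4300, 0]) cube([5000, 200, 2400]);
translate([0, 200, 0]) cube([200, 4100, 2400]);
translate([4800, 200, 0]) cube([200, 4100, 2400]);
translate([2250, 200, 0]) cube([200, 3000, 2400]);
translate([2250, 3950, 0]) cube([200, 350, 2400]);
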